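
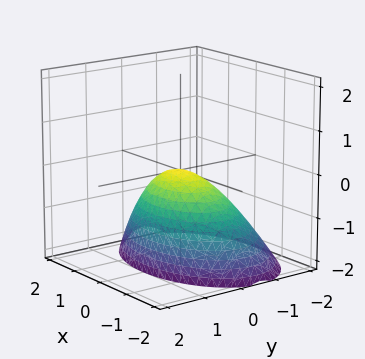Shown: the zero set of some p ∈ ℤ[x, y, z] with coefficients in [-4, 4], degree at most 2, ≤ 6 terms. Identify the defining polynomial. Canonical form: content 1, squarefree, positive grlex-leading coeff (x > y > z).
x^2 + 2*y^2 - y*z + 2*z

1. Degree: no degree-1 surface has this shape, so deg p = 2.
2. Reading off the gridlines: one y-axis crossing is at y = 0; one x-axis crossing is at x = 0.
3. The integer polynomial consistent with all of this is the stated p.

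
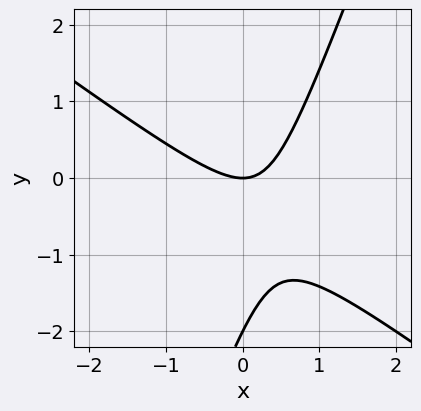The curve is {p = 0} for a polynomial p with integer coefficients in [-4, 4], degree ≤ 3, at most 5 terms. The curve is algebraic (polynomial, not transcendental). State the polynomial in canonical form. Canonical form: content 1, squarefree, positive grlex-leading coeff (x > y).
1. deg p = 2. A generic line meets the curve in up to 2 points.
2. Against the integer gridlines: among the integer gridlines, it crosses the y-axis at y ∈ {-2, 0}; one x-axis crossing is at x = 0.
3. The integer polynomial consistent with all of this is the stated p.

2*x^2 + 2*x*y - y^2 - 2*y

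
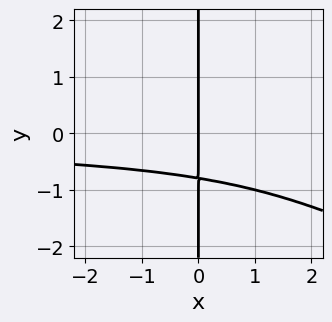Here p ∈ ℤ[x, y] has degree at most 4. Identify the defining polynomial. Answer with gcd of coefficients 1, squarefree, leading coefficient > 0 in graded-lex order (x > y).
First, the degree is 4 — no degree-3 curve has this shape.
Then, from the visible intercepts: it crosses the x-axis at the gridline x = 0; every point of the y-axis in the box is on the curve.
Finally, putting this together gives p.

x^2*y^2 + 2*x*y^3 + x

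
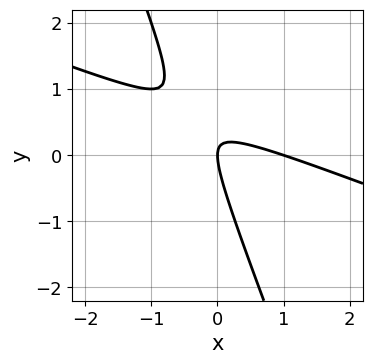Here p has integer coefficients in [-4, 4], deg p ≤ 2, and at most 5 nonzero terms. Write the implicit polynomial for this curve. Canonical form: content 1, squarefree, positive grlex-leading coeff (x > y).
(a) deg p = 2.
(b) Against the integer gridlines: among the integer gridlines, it crosses the x-axis at x ∈ {0, 1}; one y-axis crossing is at y = 0.
(c) The integer polynomial consistent with all of this is the stated p.

x^2 + 3*x*y + y^2 - x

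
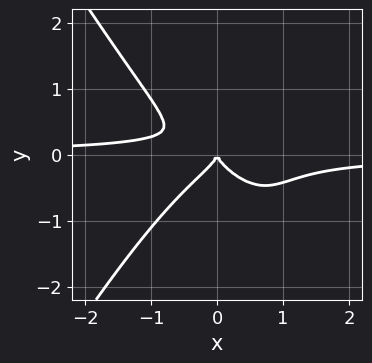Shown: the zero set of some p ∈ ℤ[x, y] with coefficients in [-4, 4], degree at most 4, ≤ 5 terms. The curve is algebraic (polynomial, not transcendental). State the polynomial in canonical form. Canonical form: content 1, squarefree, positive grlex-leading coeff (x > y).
3*x^3*y - x*y^3 - x^2*y + 3*y^3 + x^2

deg p = 4.
Against the integer gridlines: it crosses the y-axis at the gridline y = 0; it meets the x-axis at x = 0 (among the integer gridlines).
These observations pin down the coefficients.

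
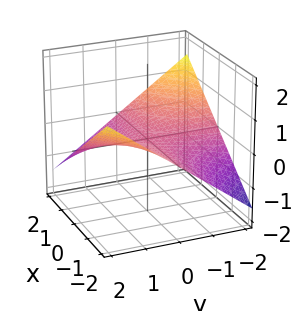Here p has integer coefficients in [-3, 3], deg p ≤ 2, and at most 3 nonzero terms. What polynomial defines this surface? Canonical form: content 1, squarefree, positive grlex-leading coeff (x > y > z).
x*y + 3*z

First, degree: a hyperbolic paraboloid; a quadric, so deg p = 2.
Then, reading off the gridlines: the visible y-axis segment lies entirely on the surface; every point of the x-axis in the box is on the surface; it crosses the z-axis at the gridline z = 0.
Finally, matching integer coefficients to the picture gives p.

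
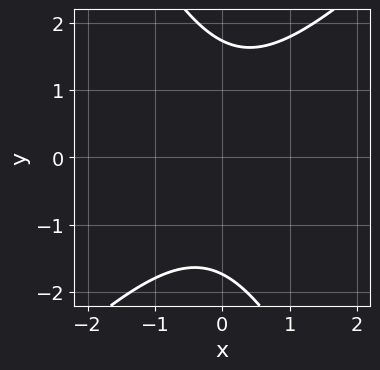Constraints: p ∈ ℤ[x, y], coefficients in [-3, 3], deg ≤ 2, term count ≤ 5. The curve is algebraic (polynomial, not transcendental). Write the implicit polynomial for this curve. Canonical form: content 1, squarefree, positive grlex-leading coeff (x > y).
First, the degree is 2 — a generic line meets the curve in up to 2 points.
Next, from the axis intercepts and sections: it misses every integer gridline on the x-axis.
Finally, the integer polynomial consistent with all of this is the stated p.

2*x^2 - x*y - y^2 + 3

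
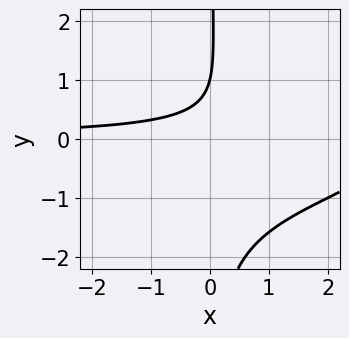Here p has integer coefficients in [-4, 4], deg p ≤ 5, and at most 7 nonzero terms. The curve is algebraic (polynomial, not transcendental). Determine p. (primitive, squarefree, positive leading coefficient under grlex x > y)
2*x*y^3 + 3*x*y^2 + 3*x*y - 2*y + 2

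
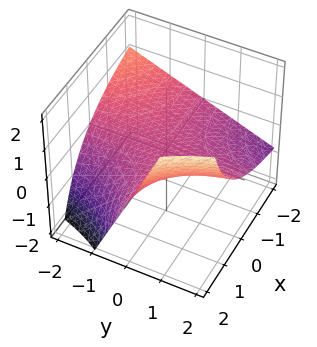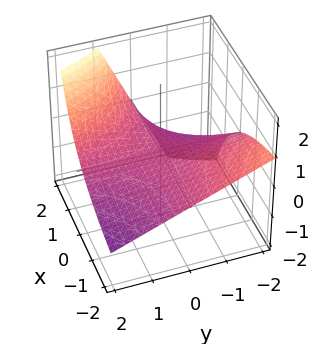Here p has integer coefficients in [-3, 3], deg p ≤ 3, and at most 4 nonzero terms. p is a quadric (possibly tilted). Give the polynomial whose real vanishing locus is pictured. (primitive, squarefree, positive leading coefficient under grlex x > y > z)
x*y + x*z - 3*z

(a) Degree: the shape is more complex than any degree-1 surface, so deg p = 2.
(b) Reading off the gridlines: the visible x-axis segment lies entirely on the surface; the visible y-axis segment lies entirely on the surface; it crosses the z-axis at the gridline z = 0.
(c) Putting this together gives p.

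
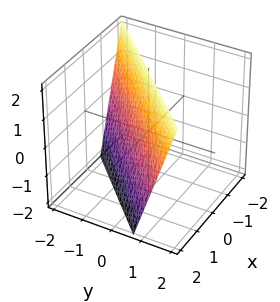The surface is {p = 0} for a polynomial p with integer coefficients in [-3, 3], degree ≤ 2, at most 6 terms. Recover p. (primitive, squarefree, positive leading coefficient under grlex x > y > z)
3*x - 3*y + z - 2

1. The degree is 1 — every cross-section is a straight line — this is a plane.
2. From the axis intercepts and sections: it meets the z-axis at z = 2 (among the integer gridlines).
3. Putting this together gives p.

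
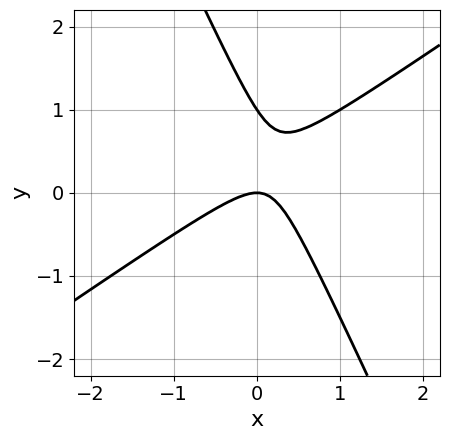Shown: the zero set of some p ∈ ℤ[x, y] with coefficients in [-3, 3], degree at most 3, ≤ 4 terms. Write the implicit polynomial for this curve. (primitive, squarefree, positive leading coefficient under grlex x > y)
3*x^2 - 3*x*y - 2*y^2 + 2*y

First, deg p = 2.
Next, observable constraints: the y-axis gridline crossings are at y ∈ {0, 1}; it meets the x-axis at x = 0 (among the integer gridlines).
Finally, the integer polynomial consistent with all of this is the stated p.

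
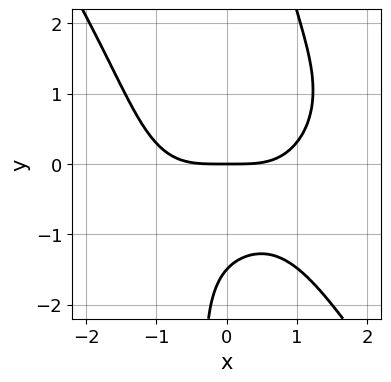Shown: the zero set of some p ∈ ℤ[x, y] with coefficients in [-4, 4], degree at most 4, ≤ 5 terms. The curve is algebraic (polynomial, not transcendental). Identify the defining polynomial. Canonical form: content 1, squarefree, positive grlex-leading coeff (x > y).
First, deg p = 4. No degree-3 curve has this shape.
Next, from the visible intercepts: one y-axis crossing is at y = 0; one x-axis crossing is at x = 0.
Finally, the integer polynomial consistent with all of this is the stated p.

x^4 + x^2*y^2 + x*y^3 - 2*y^2 - 3*y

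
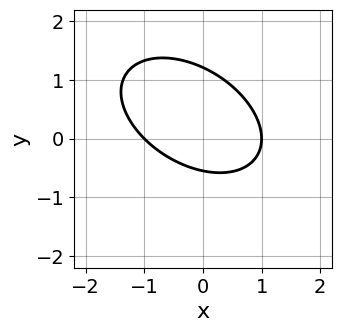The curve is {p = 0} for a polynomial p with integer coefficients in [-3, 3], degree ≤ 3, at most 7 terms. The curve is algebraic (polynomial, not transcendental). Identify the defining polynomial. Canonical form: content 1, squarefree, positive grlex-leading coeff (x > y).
1. deg p = 2. No degree-1 curve has this shape.
2. Observable constraints: the x-axis gridline crossings are at x ∈ {-1, 1}.
3. Solving for integer coefficients yields p as stated.

2*x^2 + 2*x*y + 3*y^2 - 2*y - 2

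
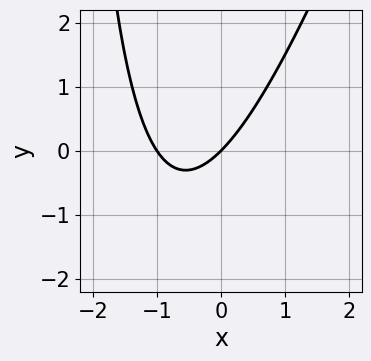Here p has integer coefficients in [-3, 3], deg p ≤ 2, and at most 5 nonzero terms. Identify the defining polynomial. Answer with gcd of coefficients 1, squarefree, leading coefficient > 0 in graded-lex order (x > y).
3*x^2 - x*y + 3*x - 3*y

Degree: the shape is more complex than any degree-1 curve, so deg p = 2.
From the axis intercepts and sections: the x-axis gridline crossings are at x ∈ {-1, 0}; one y-axis crossing is at y = 0.
The integer polynomial consistent with all of this is the stated p.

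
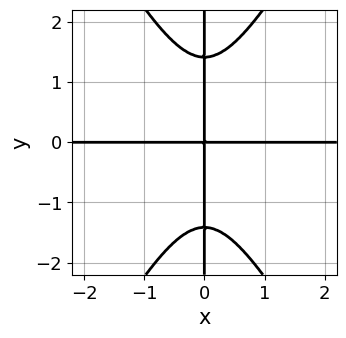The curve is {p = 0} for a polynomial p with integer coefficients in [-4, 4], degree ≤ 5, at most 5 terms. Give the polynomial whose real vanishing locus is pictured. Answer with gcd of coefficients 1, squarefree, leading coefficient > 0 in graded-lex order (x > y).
First, degree: the shape is more complex than any degree-3 curve, so deg p = 4.
Next, observable constraints: the visible y-axis segment lies entirely on the curve; the visible x-axis segment lies entirely on the curve.
Finally, matching integer coefficients to the picture gives p.

3*x^3*y - x*y^3 + 2*x*y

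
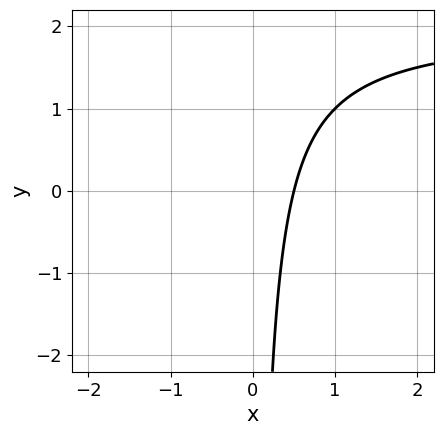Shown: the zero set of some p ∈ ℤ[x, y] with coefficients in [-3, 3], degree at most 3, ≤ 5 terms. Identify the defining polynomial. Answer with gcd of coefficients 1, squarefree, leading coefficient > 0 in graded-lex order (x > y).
1. deg p = 2. The shape is more complex than any degree-1 curve.
2. Checking where it meets the axes: no y-intercept at any integer in the box.
3. Assembling these constraints gives the stated polynomial.

x*y - 2*x + 1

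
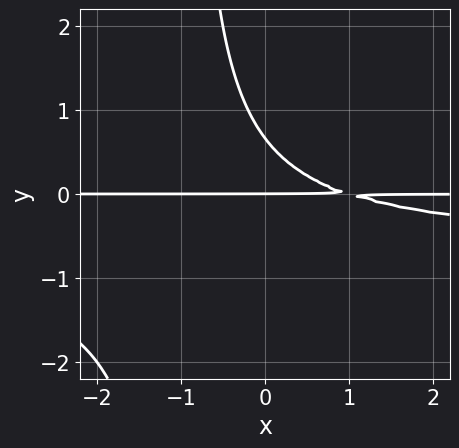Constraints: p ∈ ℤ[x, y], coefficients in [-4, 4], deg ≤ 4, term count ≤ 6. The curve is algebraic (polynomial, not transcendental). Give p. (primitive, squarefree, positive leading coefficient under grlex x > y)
First, deg p = 3. No degree-2 curve has this shape.
Then, checking where it meets the axes: every point of the x-axis in the box is on the curve; one y-axis crossing is at y = 0.
Finally, together with the visible shape, these determine p as stated.

3*x*y^2 + 2*x*y + 3*y^2 - 2*y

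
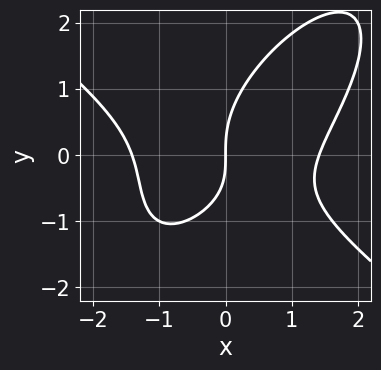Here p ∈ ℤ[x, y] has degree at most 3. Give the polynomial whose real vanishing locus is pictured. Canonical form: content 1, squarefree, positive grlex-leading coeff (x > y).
1. Degree: no degree-2 curve has this shape, so deg p = 3.
2. Observable constraints: it meets the y-axis at y = 0 (among the integer gridlines); one x-axis crossing is at x = 0.
3. Putting this together gives p.

x^3 - x*y^2 + y^3 - x*y - 2*x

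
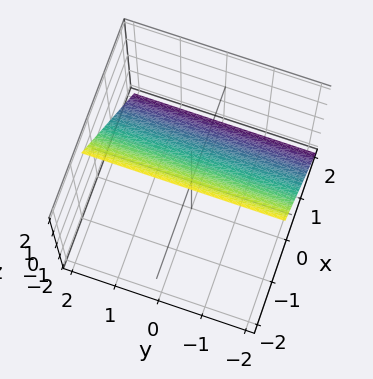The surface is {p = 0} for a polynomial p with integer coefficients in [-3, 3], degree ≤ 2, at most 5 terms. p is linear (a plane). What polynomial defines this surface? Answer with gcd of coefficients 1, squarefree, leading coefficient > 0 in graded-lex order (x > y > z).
First, degree: the surface is flat (a plane), so deg p = 1.
Next, from the visible intercepts: no y-intercept at any integer in the box; it meets the z-axis at z = 1 (among the integer gridlines).
Finally, assembling these constraints gives the stated polynomial.

3*x + 2*z - 2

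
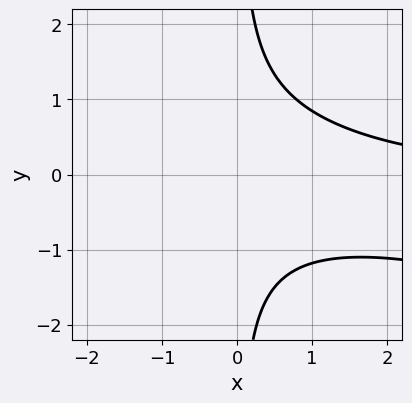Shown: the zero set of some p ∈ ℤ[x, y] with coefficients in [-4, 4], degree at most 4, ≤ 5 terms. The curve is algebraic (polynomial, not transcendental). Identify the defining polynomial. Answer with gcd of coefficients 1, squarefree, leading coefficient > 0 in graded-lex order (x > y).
x^2*y + 3*x*y^2 - 3

(a) Degree: no degree-2 curve has this shape, so deg p = 3.
(b) Observable constraints: it misses every integer gridline on the x-axis; no y-intercept at any integer in the box.
(c) Together with the visible shape, these determine p as stated.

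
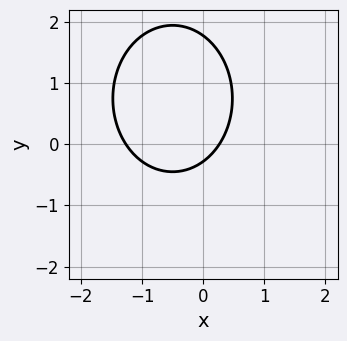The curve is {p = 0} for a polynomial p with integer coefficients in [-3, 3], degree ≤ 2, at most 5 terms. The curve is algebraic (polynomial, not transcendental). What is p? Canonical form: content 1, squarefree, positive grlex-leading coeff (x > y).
3*x^2 + 2*y^2 + 3*x - 3*y - 1

deg p = 2. A generic line meets the curve in up to 2 points.
Matching integer coefficients to the picture gives p.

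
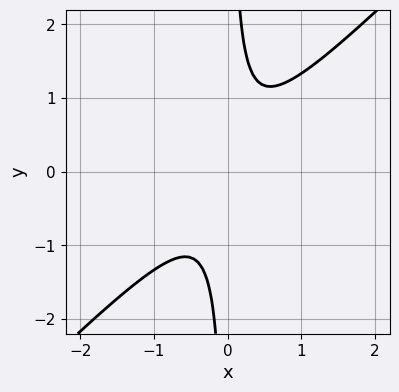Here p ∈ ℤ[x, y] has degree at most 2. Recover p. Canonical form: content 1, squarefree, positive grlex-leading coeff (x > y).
(a) Degree: no degree-1 curve has this shape, so deg p = 2.
(b) Reading off the gridlines: no y-intercept at any integer in the box; no x-intercept at any integer in the box.
(c) Fitting integer coefficients to these (and the overall shape) gives p.

3*x^2 - 3*x*y + 1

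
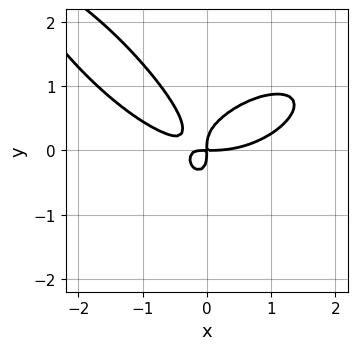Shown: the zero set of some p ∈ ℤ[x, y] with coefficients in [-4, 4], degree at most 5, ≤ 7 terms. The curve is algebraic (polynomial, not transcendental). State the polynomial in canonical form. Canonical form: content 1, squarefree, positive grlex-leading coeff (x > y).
x^4 + 2*x*y^3 + 2*y^4 - 3*x^2*y - x*y

1. Degree: the shape is more complex than any degree-3 curve, so deg p = 4.
2. Putting this together gives p.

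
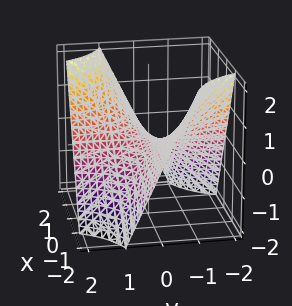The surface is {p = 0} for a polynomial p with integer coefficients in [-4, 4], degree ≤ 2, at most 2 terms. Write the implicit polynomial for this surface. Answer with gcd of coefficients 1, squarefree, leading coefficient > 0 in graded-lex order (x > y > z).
First, the degree is 2 — a saddle surface; a quadric.
Then, from the axis intercepts and sections: the visible x-axis segment lies entirely on the surface; every point of the y-axis in the box is on the surface.
Finally, assembling these constraints gives the stated polynomial.

x*y - z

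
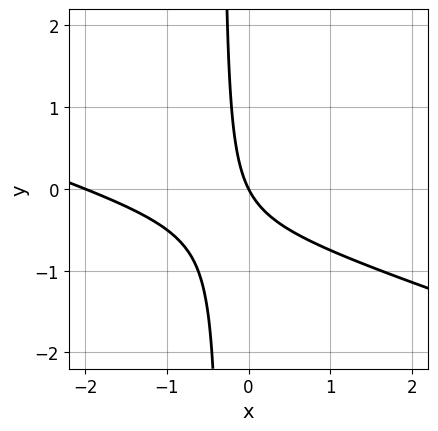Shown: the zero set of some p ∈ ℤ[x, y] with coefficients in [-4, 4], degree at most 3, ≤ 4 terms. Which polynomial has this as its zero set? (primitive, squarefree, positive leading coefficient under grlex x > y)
First, degree: a generic line meets the curve in up to 2 points, so deg p = 2.
Then, checking where it meets the axes: the x-axis gridline crossings are at x ∈ {-2, 0}; one y-axis crossing is at y = 0.
Finally, solving for integer coefficients yields p as stated.

x^2 + 3*x*y + 2*x + y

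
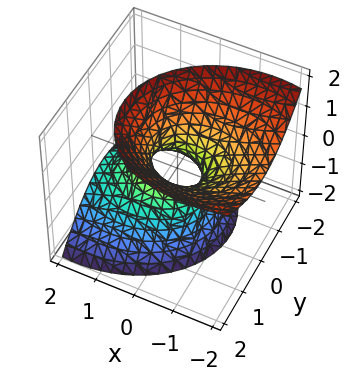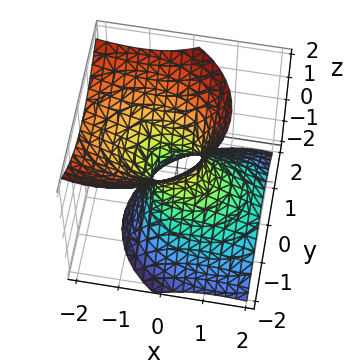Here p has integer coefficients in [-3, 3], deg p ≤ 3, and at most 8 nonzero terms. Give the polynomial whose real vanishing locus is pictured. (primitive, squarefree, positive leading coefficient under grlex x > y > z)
deg p = 2. A generic line meets the surface in up to 2 points.
Against the integer gridlines: it misses every integer gridline on the z-axis.
Solving for integer coefficients yields p as stated.

2*x^2 + 3*x*z + 3*y^2 - y*z - 2*z^2 - 1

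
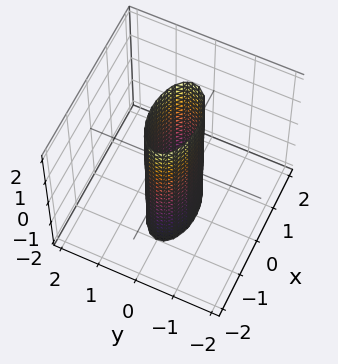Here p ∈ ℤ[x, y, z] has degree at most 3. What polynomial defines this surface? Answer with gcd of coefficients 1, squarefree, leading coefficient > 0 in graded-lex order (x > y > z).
x^2 + 3*y^2 - 1

(a) The degree is 2 — a cylinder; a quadric.
(b) Symmetries: it's symmetric under z → −z, forcing even powers of z; the y ↦ −y reflection is a symmetry, so y appears only in even powers; mirror symmetry x ↦ −x ⇒ only even powers of x.
(c) From the axis intercepts and sections: the x-axis gridline crossings are at x ∈ {-1, 1}; no z-intercept at any integer in the box.
(d) Together with the visible shape, these determine p as stated.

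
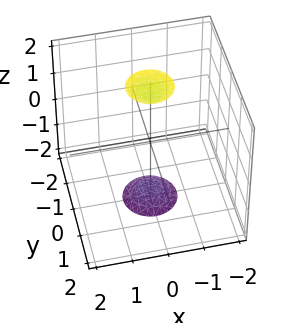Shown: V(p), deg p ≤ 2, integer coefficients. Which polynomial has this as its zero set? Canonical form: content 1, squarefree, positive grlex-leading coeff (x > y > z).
3*x^2 + 3*y^2 - z^2 + 3

There are 2 components. They look like related sheets of one shape, so recover p as a whole.
The degree is 2 — two sheets facing apart; a quadric.
Symmetries: rotational symmetry about the z-axis ⇒ p depends on x, y only through x² + y²; the z ↦ −z reflection is a symmetry, so z appears only in even powers.
Observable constraints: it misses every integer gridline on the x-axis; a circular section at z = 2 has radius between 0 and 1; no y-intercept at any integer in the box.
Matching integer coefficients to the picture gives p.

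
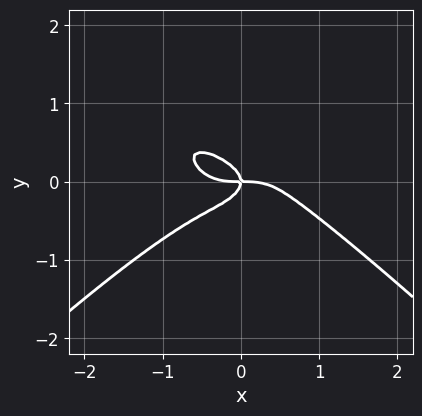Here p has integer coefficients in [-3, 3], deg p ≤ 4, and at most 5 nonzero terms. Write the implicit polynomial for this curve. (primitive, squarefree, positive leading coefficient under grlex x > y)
First, the degree is 4 — the shape is more complex than any degree-3 curve.
Next, from the axis intercepts and sections: it crosses the y-axis at the gridline y = 0; it meets the x-axis at x = 0 (among the integer gridlines).
Finally, putting this together gives p.

x^4 - x^2*y^2 + 3*y^3 + x*y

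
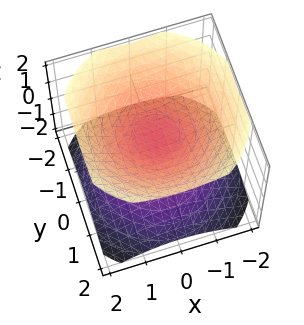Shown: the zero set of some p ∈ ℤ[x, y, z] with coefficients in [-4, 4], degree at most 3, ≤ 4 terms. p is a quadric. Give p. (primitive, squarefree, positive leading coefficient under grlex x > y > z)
(a) There are 2 components. Treating them together as one polynomial.
(b) deg p = 2. Two separate bowl-shaped sheets opening away from each other; a quadric.
(c) Symmetry: every cross-section ⟂ z is a circle, so x, y appear only via x² + y²; the z ↦ −z reflection is a symmetry, so z appears only in even powers.
(d) From the axis intercepts and sections: a circular section at z = -1 has radius exactly 1; it misses every integer gridline on the x-axis.
(e) These observations pin down the coefficients.

2*x^2 + 2*y^2 - 3*z^2 + 1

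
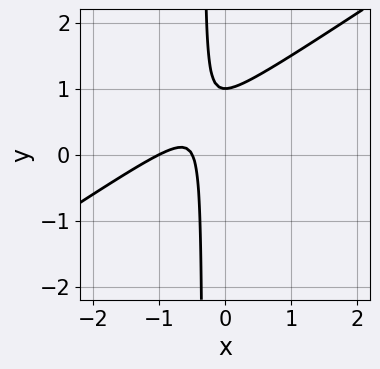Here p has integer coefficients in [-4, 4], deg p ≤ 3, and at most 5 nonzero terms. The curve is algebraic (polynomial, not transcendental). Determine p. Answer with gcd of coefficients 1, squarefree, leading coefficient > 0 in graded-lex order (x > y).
2*x^2 - 3*x*y + 3*x - y + 1

(a) deg p = 2. A generic line meets the curve in up to 2 points.
(b) Against the integer gridlines: it crosses the y-axis at the gridline y = 1; it crosses the x-axis at the gridline x = -1.
(c) These observations pin down the coefficients.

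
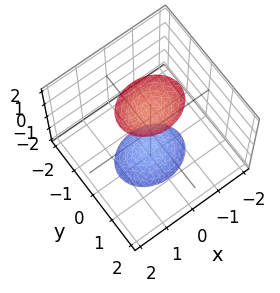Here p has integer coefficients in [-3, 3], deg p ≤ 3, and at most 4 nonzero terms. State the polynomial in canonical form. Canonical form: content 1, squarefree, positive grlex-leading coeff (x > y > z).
2*x^2 + 3*y^2 - z^2 + 2

First, there are 2 components. They look like related sheets of one shape, so recover p as a whole.
Then, deg p = 2. Two separate bowl-shaped sheets opening away from each other; a quadric.
Then, symmetries: mirror symmetry z ↦ −z ⇒ only even powers of z; it's symmetric under x → −x, forcing even powers of x; the y ↦ −y reflection is a symmetry, so y appears only in even powers.
Then, against the integer gridlines: it misses every integer gridline on the x-axis; it misses every integer gridline on the y-axis.
Finally, together with the visible shape, these determine p as stated.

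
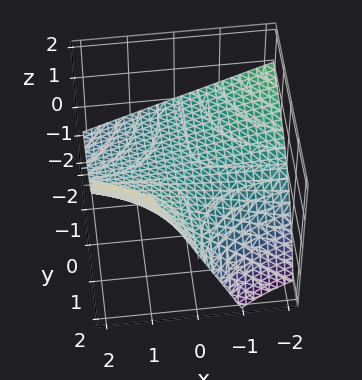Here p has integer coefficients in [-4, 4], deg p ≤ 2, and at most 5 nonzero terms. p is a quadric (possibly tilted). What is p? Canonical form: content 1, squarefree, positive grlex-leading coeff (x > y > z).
x*y + y*z - 3*z

(a) Degree: a generic line meets the surface in up to 2 points, so deg p = 2.
(b) Against the integer gridlines: the visible y-axis segment lies entirely on the surface; the visible x-axis segment lies entirely on the surface; it crosses the z-axis at the gridline z = 0.
(c) These observations pin down the coefficients.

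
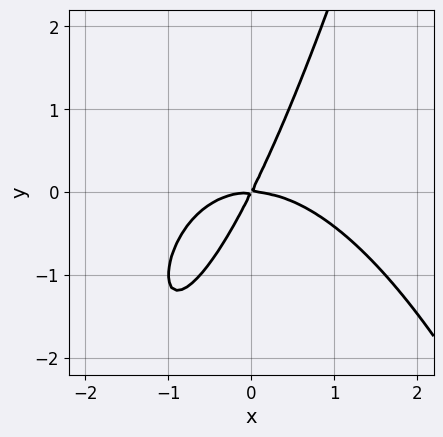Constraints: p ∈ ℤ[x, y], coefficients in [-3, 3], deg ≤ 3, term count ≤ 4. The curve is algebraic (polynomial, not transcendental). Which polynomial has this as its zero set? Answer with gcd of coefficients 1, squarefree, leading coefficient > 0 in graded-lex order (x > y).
x^3 + 2*x*y - y^2

Degree: a generic line meets the curve in up to 3 points, so deg p = 3.
From the visible intercepts: it crosses the y-axis at the gridline y = 0; one x-axis crossing is at x = 0.
The integer polynomial consistent with all of this is the stated p.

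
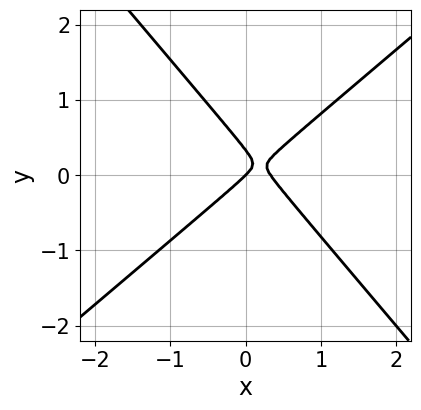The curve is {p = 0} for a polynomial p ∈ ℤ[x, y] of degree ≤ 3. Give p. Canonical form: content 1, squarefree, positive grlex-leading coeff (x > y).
3*x^2 - x*y - 3*y^2 - x + y

First, the degree is 2 — the shape is more complex than any degree-1 curve.
Next, from the axis intercepts and sections: it meets the x-axis at x = 0 (among the integer gridlines); it meets the y-axis at y = 0 (among the integer gridlines).
Finally, assembling these constraints gives the stated polynomial.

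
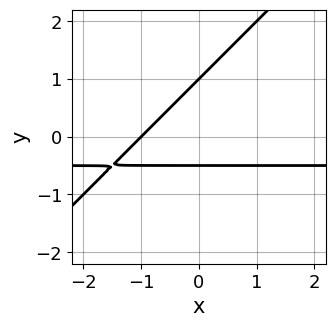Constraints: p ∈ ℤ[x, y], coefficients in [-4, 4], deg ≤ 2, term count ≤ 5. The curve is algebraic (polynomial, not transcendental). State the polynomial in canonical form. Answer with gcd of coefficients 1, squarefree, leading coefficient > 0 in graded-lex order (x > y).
2*x*y - 2*y^2 + x + y + 1

(a) deg p = 2. The shape is more complex than any degree-1 curve.
(b) Against the integer gridlines: it crosses the y-axis at the gridline y = 1; one x-axis crossing is at x = -1.
(c) Together with the visible shape, these determine p as stated.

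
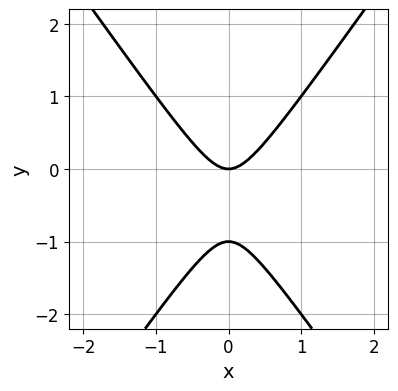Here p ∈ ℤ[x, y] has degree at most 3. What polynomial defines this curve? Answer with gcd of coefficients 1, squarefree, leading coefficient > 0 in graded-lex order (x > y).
First, deg p = 2.
Next, symmetries: it's symmetric under x → −x, forcing even powers of x.
Then, observable constraints: among the integer gridlines, it crosses the y-axis at y ∈ {-1, 0}; it crosses the x-axis at the gridline x = 0.
Finally, fitting integer coefficients to these (and the overall shape) gives p.

2*x^2 - y^2 - y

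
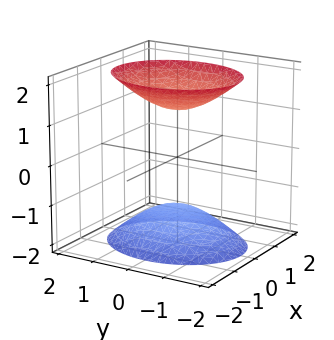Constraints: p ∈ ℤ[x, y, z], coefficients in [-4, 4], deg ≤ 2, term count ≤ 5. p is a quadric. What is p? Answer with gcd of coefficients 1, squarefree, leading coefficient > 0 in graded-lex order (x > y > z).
(a) The picture has 2 separate pieces. They look like related sheets of one shape, so recover p as a whole.
(b) Degree: two sheets facing apart; a quadric, so deg p = 2.
(c) Symmetries: mirror symmetry z ↦ −z ⇒ only even powers of z; it's symmetric under x → −x, forcing even powers of x; mirror symmetry y ↦ −y ⇒ only even powers of y.
(d) From the visible intercepts: it misses every integer gridline on the y-axis; it misses every integer gridline on the x-axis.
(e) Putting this together gives p.

3*x^2 + 2*y^2 - 2*z^2 + 3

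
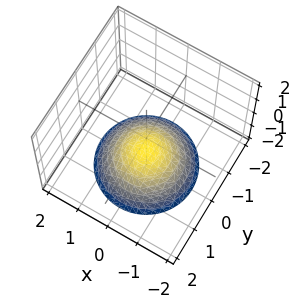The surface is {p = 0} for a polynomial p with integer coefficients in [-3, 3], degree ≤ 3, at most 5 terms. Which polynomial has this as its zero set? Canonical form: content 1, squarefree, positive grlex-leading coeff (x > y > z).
x^2 + y^2 + 2*z + 2

(a) deg p = 2.
(b) Symmetries: the surface is invariant under rotation about z: p = q(x² + y², z).
(c) Checking where it meets the axes: one z-axis crossing is at z = -1; the surface avoids every integer y-axis point in the box.
(d) Putting this together gives p.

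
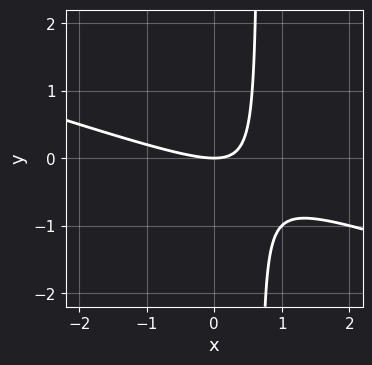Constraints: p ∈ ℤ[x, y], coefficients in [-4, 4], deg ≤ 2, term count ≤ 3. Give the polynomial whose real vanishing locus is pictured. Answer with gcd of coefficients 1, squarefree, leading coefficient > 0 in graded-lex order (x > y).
x^2 + 3*x*y - 2*y

(a) Degree: the shape is more complex than any degree-1 curve, so deg p = 2.
(b) Reading off the gridlines: it meets the y-axis at y = 0 (among the integer gridlines); it meets the x-axis at x = 0 (among the integer gridlines).
(c) Assembling these constraints gives the stated polynomial.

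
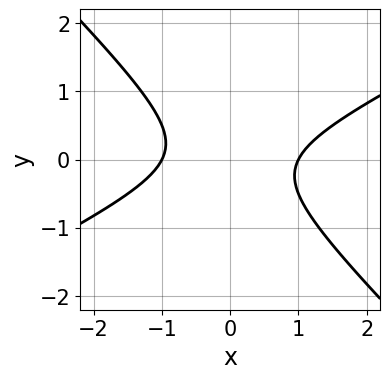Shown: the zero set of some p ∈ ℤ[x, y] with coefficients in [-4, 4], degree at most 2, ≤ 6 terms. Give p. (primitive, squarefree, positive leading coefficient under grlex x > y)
deg p = 2. The shape is more complex than any degree-1 curve.
Against the integer gridlines: the x-axis gridline crossings are at x ∈ {-1, 1}; it misses every integer gridline on the y-axis.
Fitting integer coefficients to these (and the overall shape) gives p.

x^2 - x*y - 2*y^2 - 1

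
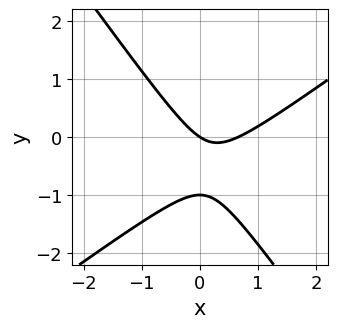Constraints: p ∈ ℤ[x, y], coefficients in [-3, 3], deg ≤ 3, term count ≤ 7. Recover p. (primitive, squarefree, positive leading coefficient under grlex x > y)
3*x^2 - 2*x*y - 3*y^2 - 2*x - 3*y

1. The degree is 2 — the shape is more complex than any degree-1 curve.
2. Observable constraints: the y-axis gridline crossings are at y ∈ {-1, 0}; it crosses the x-axis at the gridline x = 0.
3. Together with the visible shape, these determine p as stated.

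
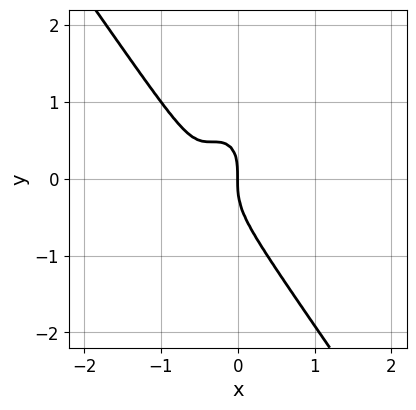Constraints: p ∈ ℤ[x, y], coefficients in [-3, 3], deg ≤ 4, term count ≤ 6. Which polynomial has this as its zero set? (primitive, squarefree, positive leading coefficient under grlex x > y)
(a) Degree: the shape is more complex than any degree-2 curve, so deg p = 3.
(b) From the axis intercepts and sections: it crosses the x-axis at the gridline x = 0; one y-axis crossing is at y = 0.
(c) Fitting integer coefficients to these (and the overall shape) gives p.

3*x^3 + y^3 + 3*x^2 + x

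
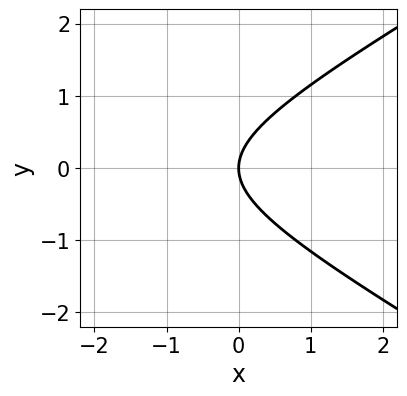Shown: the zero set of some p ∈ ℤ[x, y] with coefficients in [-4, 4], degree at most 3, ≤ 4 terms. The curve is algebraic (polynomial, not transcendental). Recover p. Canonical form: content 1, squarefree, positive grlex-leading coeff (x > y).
The degree is 2 — the shape is more complex than any degree-1 curve.
Symmetries: it's symmetric under y → −y, forcing even powers of y.
Observable constraints: it meets the y-axis at y = 0 (among the integer gridlines); it crosses the x-axis at the gridline x = 0.
Putting this together gives p.

x^2 - 3*y^2 + 3*x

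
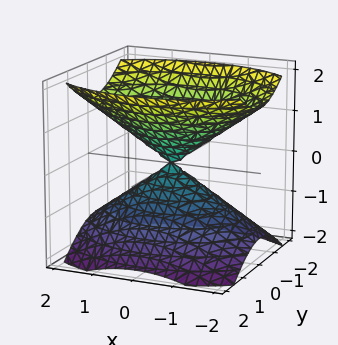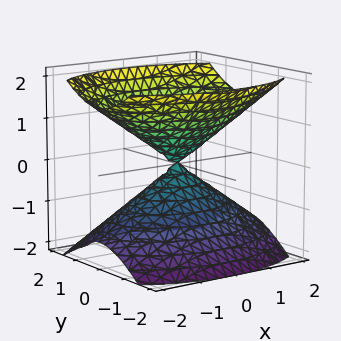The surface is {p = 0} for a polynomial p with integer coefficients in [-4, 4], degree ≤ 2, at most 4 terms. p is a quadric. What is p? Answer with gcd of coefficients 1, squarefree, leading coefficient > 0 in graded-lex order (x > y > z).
x^2 + 2*y^2 - 2*z^2

The picture has 2 separate pieces. They look like related sheets of one shape, so recover p as a whole.
The degree is 2 — a double cone through the origin; a quadric.
Symmetries: it's symmetric under z → −z, forcing even powers of z; the x ↦ −x reflection is a symmetry, so x appears only in even powers; it's symmetric under y → −y, forcing even powers of y.
From the axis intercepts and sections: one z-axis crossing is at z = 0; one x-axis crossing is at x = 0; it crosses the y-axis at the gridline y = 0.
Matching integer coefficients to the picture gives p.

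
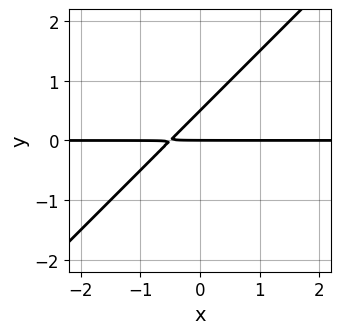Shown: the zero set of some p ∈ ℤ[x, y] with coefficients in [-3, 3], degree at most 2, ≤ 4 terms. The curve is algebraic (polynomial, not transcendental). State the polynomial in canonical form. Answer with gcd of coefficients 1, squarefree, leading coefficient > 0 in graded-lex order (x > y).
2*x*y - 2*y^2 + y

deg p = 2. A generic line meets the curve in up to 2 points.
From the axis intercepts and sections: it meets the y-axis at y = 0 (among the integer gridlines); every point of the x-axis in the box is on the curve.
Assembling these constraints gives the stated polynomial.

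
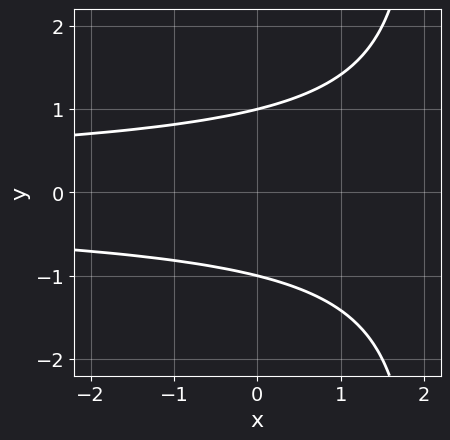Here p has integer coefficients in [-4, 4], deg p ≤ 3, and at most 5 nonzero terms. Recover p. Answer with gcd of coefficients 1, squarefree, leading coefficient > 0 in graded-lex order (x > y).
x*y^2 - 2*y^2 + 2

First, the degree is 3 — a generic line meets the curve in up to 3 points.
Then, symmetries: mirror symmetry y ↦ −y ⇒ only even powers of y.
Next, checking where it meets the axes: the curve avoids every integer x-axis point in the box; the y-axis gridline crossings are at y ∈ {-1, 1}.
Finally, putting this together gives p.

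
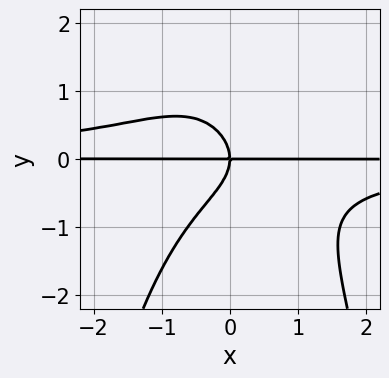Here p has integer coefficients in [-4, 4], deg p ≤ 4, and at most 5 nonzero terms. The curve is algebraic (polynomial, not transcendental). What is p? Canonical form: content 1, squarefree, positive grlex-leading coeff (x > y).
1. Degree: the shape is more complex than any degree-3 curve, so deg p = 4.
2. From the visible intercepts: it crosses the y-axis at the gridline y = 0; the visible x-axis segment lies entirely on the curve.
3. The integer polynomial consistent with all of this is the stated p.

x^2*y^2 + y^3 + x*y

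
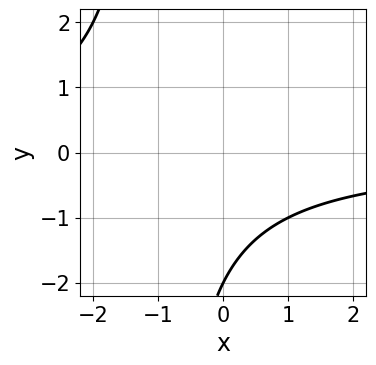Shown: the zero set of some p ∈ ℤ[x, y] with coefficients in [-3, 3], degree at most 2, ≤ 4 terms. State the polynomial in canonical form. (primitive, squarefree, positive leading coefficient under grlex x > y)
The degree is 2 — no degree-1 curve has this shape.
Reading off the gridlines: one y-axis crossing is at y = -2; it misses every integer gridline on the x-axis.
Putting this together gives p.

x*y + y + 2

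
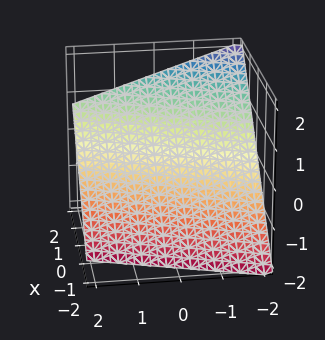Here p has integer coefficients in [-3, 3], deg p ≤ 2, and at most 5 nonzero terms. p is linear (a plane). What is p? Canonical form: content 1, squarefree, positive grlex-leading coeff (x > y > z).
3*x - y - 3*z - 2

deg p = 1. The surface is flat (a plane).
Reading off the gridlines: one y-axis crossing is at y = -2.
Fitting integer coefficients to these (and the overall shape) gives p.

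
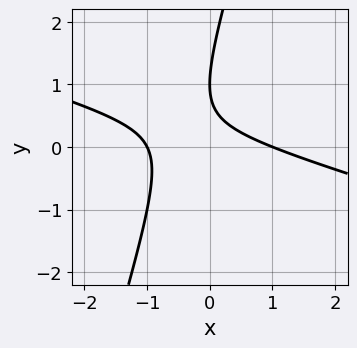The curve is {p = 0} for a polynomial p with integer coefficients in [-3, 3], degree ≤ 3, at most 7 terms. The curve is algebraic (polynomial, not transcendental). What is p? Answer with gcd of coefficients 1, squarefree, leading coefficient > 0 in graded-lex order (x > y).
x^2 + 3*x*y - y^2 + 2*y - 1

1. The degree is 2 — a generic line meets the curve in up to 2 points.
2. From the visible intercepts: among the integer gridlines, it crosses the x-axis at x ∈ {-1, 1}; it crosses the y-axis at the gridline y = 1.
3. Matching integer coefficients to the picture gives p.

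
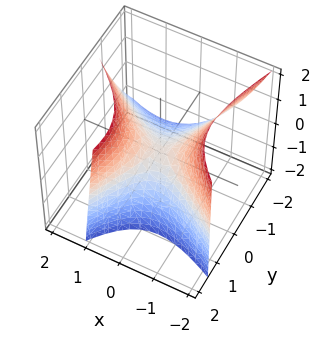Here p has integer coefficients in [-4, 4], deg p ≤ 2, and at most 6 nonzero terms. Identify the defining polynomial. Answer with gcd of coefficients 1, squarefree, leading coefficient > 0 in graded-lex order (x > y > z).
3*x^2 + 3*x*y - 2*y^2 + 2*y*z - 3*z

First, deg p = 2.
Then, against the integer gridlines: it crosses the y-axis at the gridline y = 0; it crosses the x-axis at the gridline x = 0; one z-axis crossing is at z = 0.
Finally, assembling these constraints gives the stated polynomial.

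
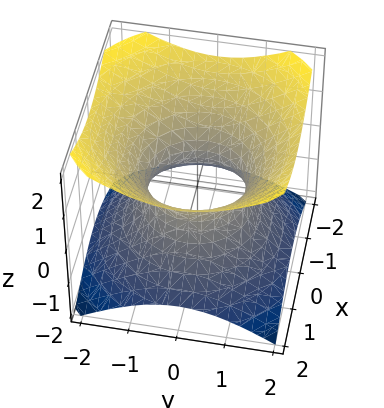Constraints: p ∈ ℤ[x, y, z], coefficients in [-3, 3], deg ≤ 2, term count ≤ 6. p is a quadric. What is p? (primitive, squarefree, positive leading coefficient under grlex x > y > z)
1. The degree is 2 — an hourglass — one-sheet hyperboloid; a quadric.
2. Symmetries: every cross-section ⟂ z is a circle, so x, y appear only via x² + y²; it's symmetric under z → −z, forcing even powers of z.
3. Against the integer gridlines: the x-axis gridline crossings are at x ∈ {-1, 1}; among the integer gridlines, it crosses the y-axis at y ∈ {-1, 1}.
4. The integer polynomial consistent with all of this is the stated p.

2*x^2 + 2*y^2 - 3*z^2 - 2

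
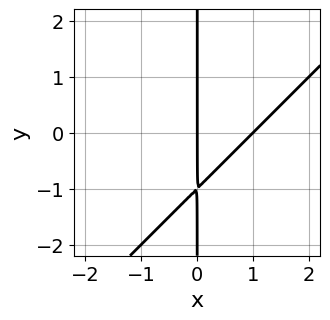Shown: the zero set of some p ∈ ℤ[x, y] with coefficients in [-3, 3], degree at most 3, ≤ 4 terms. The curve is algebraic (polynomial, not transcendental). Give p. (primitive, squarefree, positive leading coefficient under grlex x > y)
x^2 - x*y - x

(a) The degree is 2 — the shape is more complex than any degree-1 curve.
(b) Checking where it meets the axes: the visible y-axis segment lies entirely on the curve; among the integer gridlines, it crosses the x-axis at x ∈ {0, 1}.
(c) Putting this together gives p.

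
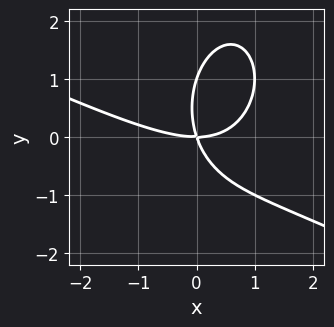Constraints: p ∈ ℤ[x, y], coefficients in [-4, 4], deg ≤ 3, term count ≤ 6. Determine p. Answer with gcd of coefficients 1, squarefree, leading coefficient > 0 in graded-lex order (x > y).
x^3 + 2*x^2*y + y^3 - 3*x*y - y^2

1. Degree: no degree-2 curve has this shape, so deg p = 3.
2. Observable constraints: among the integer gridlines, it crosses the y-axis at y ∈ {0, 1}; one x-axis crossing is at x = 0.
3. Putting this together gives p.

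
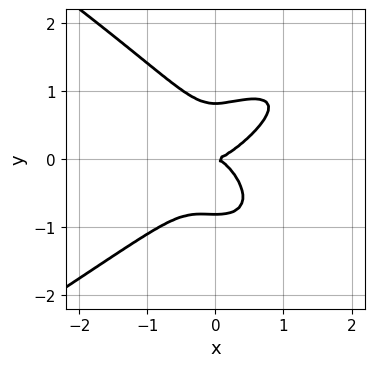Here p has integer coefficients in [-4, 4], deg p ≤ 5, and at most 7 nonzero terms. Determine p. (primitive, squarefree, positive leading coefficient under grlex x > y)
The degree is 4 — the shape is more complex than any degree-3 curve.
From the visible intercepts: it crosses the y-axis at the gridline y = 0; it meets the x-axis at x = 0 (among the integer gridlines).
Fitting integer coefficients to these (and the overall shape) gives p.

x^2*y^2 - 3*y^4 - 3*x^3 + 2*x^2*y + 2*y^2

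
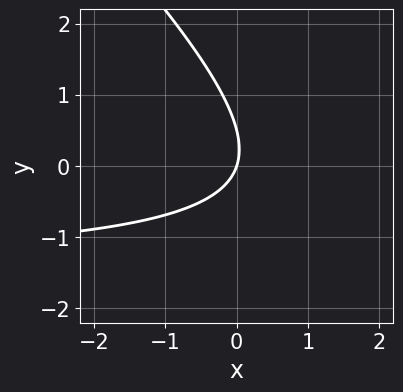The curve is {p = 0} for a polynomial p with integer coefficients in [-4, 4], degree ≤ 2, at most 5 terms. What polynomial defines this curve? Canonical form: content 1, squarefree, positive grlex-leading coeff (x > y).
(a) Degree: a generic line meets the curve in up to 2 points, so deg p = 2.
(b) From the axis intercepts and sections: one y-axis crossing is at y = 0; one x-axis crossing is at x = 0.
(c) Matching integer coefficients to the picture gives p.

2*x*y + 2*y^2 + 3*x - y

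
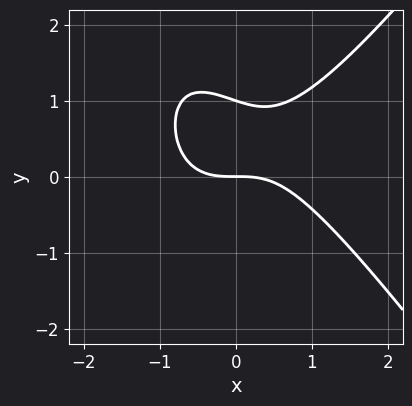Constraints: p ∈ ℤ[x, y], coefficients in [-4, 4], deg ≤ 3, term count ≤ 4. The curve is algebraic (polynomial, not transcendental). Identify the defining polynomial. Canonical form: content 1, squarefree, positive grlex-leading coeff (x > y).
2*x^3 - x*y^2 - 3*y^2 + 3*y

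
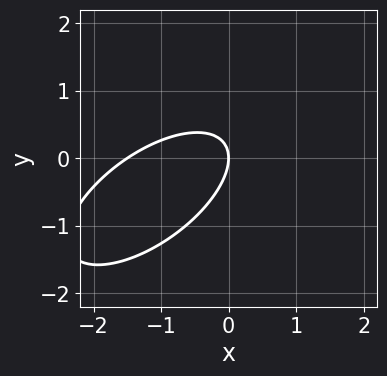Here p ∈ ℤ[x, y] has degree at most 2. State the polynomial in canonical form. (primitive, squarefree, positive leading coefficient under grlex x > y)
2*x^2 - 3*x*y + 3*y^2 + 3*x

1. The degree is 2 — no degree-1 curve has this shape.
2. Reading off the gridlines: it meets the x-axis at x = 0 (among the integer gridlines); it meets the y-axis at y = 0 (among the integer gridlines).
3. Solving for integer coefficients yields p as stated.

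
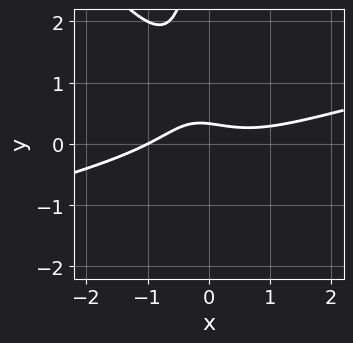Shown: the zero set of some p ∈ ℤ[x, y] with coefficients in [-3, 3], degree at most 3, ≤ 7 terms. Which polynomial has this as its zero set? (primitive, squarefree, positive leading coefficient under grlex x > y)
x^3 - 3*x^2*y - 3*x*y^2 - 3*y + 1

1. Degree: a generic line meets the curve in up to 3 points, so deg p = 3.
2. Reading off the gridlines: it meets the x-axis at x = -1 (among the integer gridlines).
3. These observations pin down the coefficients.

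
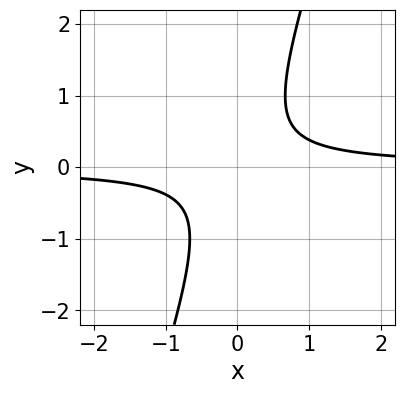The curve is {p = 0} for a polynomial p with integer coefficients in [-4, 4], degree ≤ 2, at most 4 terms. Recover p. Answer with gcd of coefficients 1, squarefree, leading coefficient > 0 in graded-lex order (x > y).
3*x*y - y^2 - 1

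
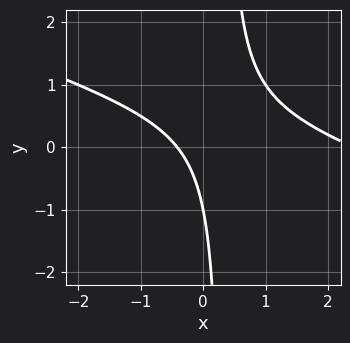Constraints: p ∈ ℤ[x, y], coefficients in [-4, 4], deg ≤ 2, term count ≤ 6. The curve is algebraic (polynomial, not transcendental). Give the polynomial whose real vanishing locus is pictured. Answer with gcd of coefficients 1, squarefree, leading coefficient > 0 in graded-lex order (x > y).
First, degree: a generic line meets the curve in up to 2 points, so deg p = 2.
Next, checking where it meets the axes: it meets the y-axis at y = -1 (among the integer gridlines).
Finally, solving for integer coefficients yields p as stated.

x^2 + 3*x*y - 2*x - y - 1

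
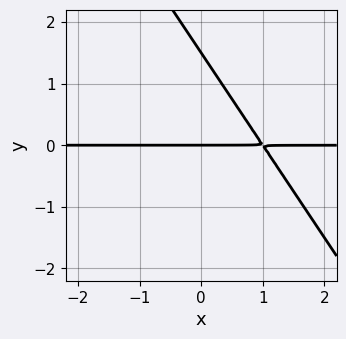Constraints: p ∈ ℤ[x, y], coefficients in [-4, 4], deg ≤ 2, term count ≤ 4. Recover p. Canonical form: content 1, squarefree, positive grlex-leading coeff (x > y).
deg p = 2.
Reading off the gridlines: one y-axis crossing is at y = 0; every point of the x-axis in the box is on the curve.
The integer polynomial consistent with all of this is the stated p.

3*x*y + 2*y^2 - 3*y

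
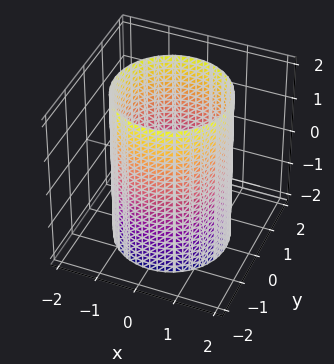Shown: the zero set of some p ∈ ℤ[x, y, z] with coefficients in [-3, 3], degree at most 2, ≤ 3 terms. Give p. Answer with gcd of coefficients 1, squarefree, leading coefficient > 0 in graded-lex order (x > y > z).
x^2 + y^2 - 2

(a) deg p = 2. Constant cross-section along one axis; a quadric.
(b) Symmetries: the z-axis is an axis of rotation, so x and y enter only as x² + y²; it's symmetric under z → −z, forcing even powers of z.
(c) Reading off the gridlines: a circular section at z = 0 has radius between 1 and 2; the surface avoids every integer z-axis point in the box.
(d) Assembling these constraints gives the stated polynomial.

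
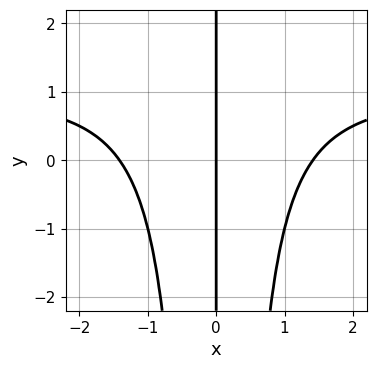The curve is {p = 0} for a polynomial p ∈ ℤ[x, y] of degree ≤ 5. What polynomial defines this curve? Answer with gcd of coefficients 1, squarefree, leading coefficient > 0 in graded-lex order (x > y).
x^3*y - x^3 + 2*x

First, deg p = 4.
Then, from the visible intercepts: the visible y-axis segment lies entirely on the curve; one x-axis crossing is at x = 0.
Finally, matching integer coefficients to the picture gives p.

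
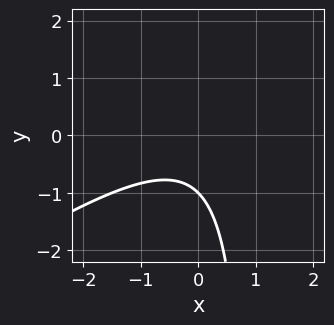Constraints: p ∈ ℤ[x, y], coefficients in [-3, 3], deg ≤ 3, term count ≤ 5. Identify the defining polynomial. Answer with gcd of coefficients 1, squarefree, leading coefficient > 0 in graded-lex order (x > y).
2*x^2 - 3*x*y + 3*y + 3

1. deg p = 2.
2. Against the integer gridlines: one y-axis crossing is at y = -1; the curve avoids every integer x-axis point in the box.
3. Fitting integer coefficients to these (and the overall shape) gives p.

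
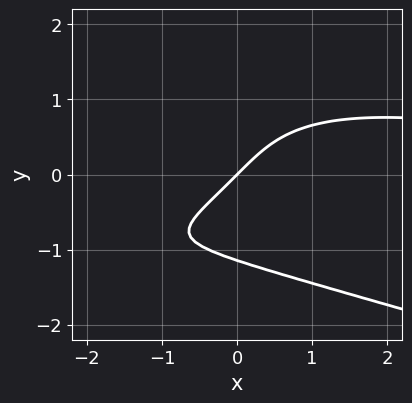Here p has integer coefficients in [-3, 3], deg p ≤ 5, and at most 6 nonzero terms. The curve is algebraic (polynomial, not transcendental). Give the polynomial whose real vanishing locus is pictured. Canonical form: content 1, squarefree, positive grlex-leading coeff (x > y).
2*y^4 + x^2*y - 3*x + 3*y

The degree is 4 — no degree-3 curve has this shape.
From the visible intercepts: it crosses the y-axis at the gridline y = 0; it meets the x-axis at x = 0 (among the integer gridlines).
These observations pin down the coefficients.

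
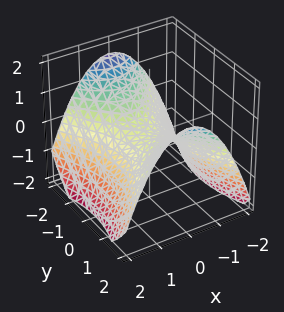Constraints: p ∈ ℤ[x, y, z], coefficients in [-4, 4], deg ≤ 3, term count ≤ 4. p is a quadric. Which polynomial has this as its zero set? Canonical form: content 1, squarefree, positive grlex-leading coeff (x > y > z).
Degree: a hyperbolic paraboloid; a quadric, so deg p = 2.
Symmetries: mirror symmetry x ↦ −x ⇒ only even powers of x; the y ↦ −y reflection is a symmetry, so y appears only in even powers.
Checking where it meets the axes: it crosses the y-axis at the gridline y = 0; it meets the z-axis at z = 0 (among the integer gridlines); it meets the x-axis at x = 0 (among the integer gridlines).
Together with the visible shape, these determine p as stated.

2*x^2 - y^2 + 3*z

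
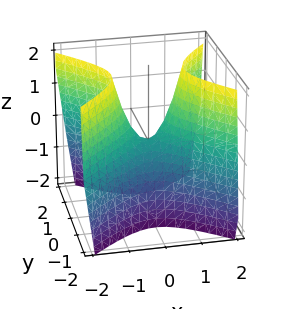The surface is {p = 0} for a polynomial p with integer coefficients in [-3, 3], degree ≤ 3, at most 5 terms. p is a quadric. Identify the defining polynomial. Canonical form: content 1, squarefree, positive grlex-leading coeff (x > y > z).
2*x^2 - 2*y^2 - z

First, the degree is 2 — a hyperbolic paraboloid; a quadric.
Next, symmetries: the x ↦ −x reflection is a symmetry, so x appears only in even powers; it's symmetric under y → −y, forcing even powers of y.
Then, from the axis intercepts and sections: one z-axis crossing is at z = 0; it meets the x-axis at x = 0 (among the integer gridlines).
Finally, solving for integer coefficients yields p as stated.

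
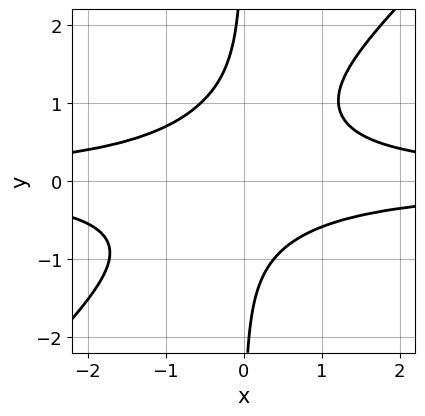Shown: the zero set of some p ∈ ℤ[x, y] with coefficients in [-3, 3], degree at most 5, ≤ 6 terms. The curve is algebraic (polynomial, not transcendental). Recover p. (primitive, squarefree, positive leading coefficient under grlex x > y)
3*x^2*y^2 - 3*x*y^3 + x*y^2 - 2

(a) Degree: a generic line meets the curve in up to 4 points, so deg p = 4.
(b) From the axis intercepts and sections: no x-intercept at any integer in the box; the curve avoids every integer y-axis point in the box.
(c) Matching integer coefficients to the picture gives p.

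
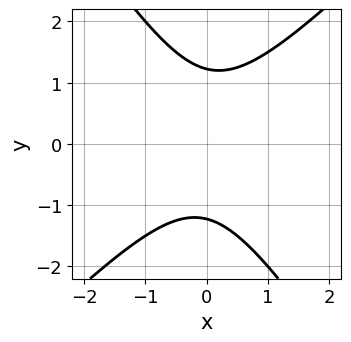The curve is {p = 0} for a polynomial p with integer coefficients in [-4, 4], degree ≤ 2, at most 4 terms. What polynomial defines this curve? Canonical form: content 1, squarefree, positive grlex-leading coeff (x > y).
The degree is 2 — no degree-1 curve has this shape.
Observable constraints: it misses every integer gridline on the x-axis.
Together with the visible shape, these determine p as stated.

3*x^2 - x*y - 2*y^2 + 3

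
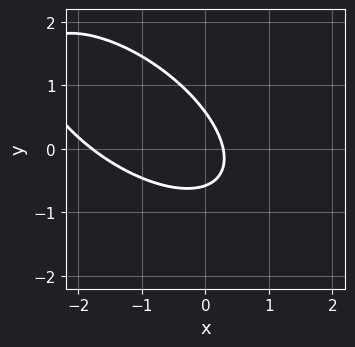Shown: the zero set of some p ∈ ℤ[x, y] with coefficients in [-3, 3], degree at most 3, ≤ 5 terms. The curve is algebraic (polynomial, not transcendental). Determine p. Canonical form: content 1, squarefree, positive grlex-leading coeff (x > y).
2*x^2 + 3*x*y + 3*y^2 + 3*x - 1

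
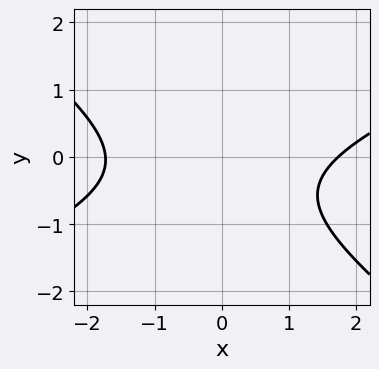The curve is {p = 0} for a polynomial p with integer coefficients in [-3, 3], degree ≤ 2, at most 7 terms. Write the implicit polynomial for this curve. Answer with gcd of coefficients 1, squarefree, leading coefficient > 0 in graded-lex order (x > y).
x^2 - x*y - 3*y^2 - 2*y - 3

First, the degree is 2 — no degree-1 curve has this shape.
Next, reading off the gridlines: it misses every integer gridline on the y-axis.
Finally, putting this together gives p.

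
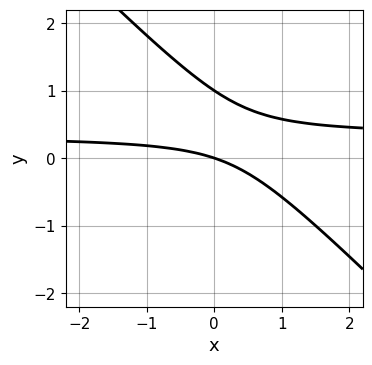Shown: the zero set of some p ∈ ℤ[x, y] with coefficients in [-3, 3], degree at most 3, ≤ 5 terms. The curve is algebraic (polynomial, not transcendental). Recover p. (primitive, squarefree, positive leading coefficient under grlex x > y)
3*x*y + 3*y^2 - x - 3*y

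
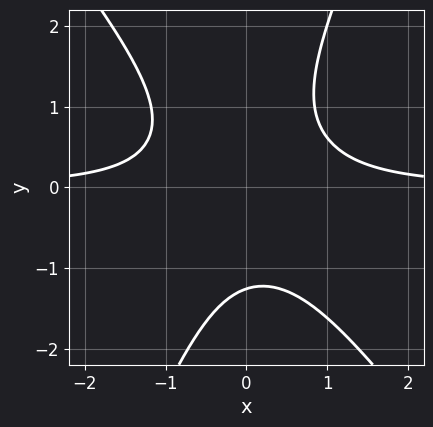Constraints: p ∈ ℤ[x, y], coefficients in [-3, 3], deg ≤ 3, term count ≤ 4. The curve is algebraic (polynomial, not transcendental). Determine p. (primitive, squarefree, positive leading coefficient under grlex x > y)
First, degree: no degree-2 curve has this shape, so deg p = 3.
Next, reading off the gridlines: it misses every integer gridline on the x-axis.
Finally, fitting integer coefficients to these (and the overall shape) gives p.

3*x^2*y + x*y^2 - y^3 - 2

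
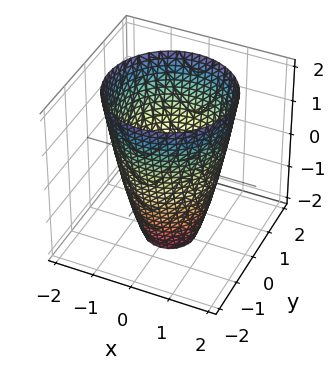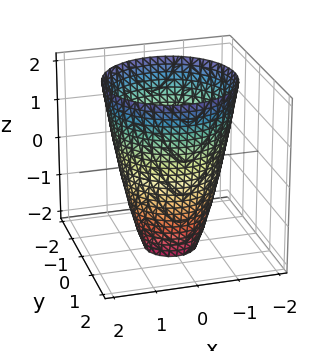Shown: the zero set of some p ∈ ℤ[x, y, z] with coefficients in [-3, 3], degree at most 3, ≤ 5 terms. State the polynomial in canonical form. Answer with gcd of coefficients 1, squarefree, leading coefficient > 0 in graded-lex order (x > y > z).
Degree: no degree-1 surface has this shape, so deg p = 2.
Symmetries: rotational symmetry about the z-axis ⇒ p depends on x, y only through x² + y².
Checking where it meets the axes: no z-intercept at any integer in the box; a circular section at z = 1 has radius between 1 and 2.
Together with the visible shape, these determine p as stated.

2*x^2 + 2*y^2 - z - 3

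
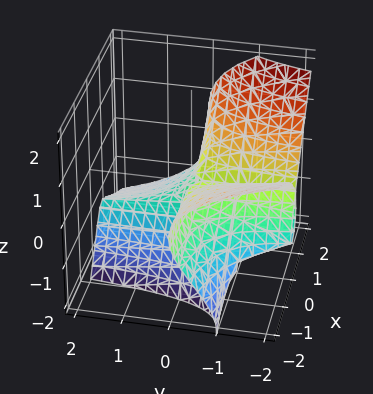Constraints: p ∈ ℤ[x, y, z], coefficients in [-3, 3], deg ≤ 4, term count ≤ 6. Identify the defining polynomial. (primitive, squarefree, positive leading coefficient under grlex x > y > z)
(a) The degree is 3 — no degree-2 surface has this shape.
(b) From the axis intercepts and sections: it crosses the z-axis at the gridline z = -1; every point of the x-axis in the box is on the surface; every point of the y-axis in the box is on the surface.
(c) Fitting integer coefficients to these (and the overall shape) gives p.

x^2*y - x*z^2 + z^3 + z^2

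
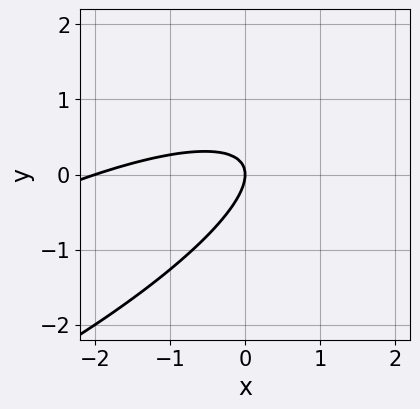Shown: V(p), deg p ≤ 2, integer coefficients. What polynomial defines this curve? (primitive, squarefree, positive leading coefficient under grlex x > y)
Degree: the shape is more complex than any degree-1 curve, so deg p = 2.
From the axis intercepts and sections: one y-axis crossing is at y = 0; among the integer gridlines, it crosses the x-axis at x ∈ {-2, 0}.
Solving for integer coefficients yields p as stated.

x^2 - 3*x*y + 3*y^2 + 2*x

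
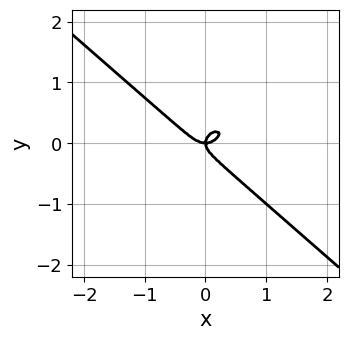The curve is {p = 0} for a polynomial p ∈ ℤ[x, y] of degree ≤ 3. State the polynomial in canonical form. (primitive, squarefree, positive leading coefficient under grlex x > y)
2*x^3 + 3*y^3 - x*y

(a) Degree: a generic line meets the curve in up to 3 points, so deg p = 3.
(b) From the visible intercepts: it meets the y-axis at y = 0 (among the integer gridlines); one x-axis crossing is at x = 0.
(c) Together with the visible shape, these determine p as stated.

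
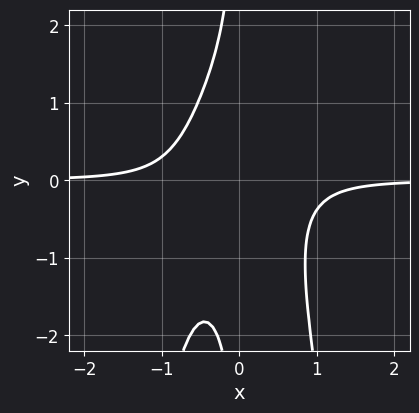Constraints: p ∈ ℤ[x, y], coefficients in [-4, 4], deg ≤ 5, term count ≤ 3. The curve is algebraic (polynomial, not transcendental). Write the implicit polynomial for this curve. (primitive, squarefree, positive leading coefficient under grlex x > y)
1. deg p = 4.
2. Against the integer gridlines: it misses every integer gridline on the y-axis; no x-intercept at any integer in the box.
3. Fitting integer coefficients to these (and the overall shape) gives p.

3*x^3*y + x*y^2 + 1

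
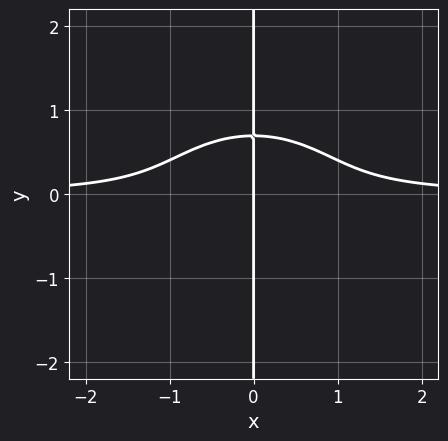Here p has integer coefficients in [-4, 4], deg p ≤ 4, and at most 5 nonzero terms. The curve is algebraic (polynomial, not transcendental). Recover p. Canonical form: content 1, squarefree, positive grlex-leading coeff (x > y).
(a) The degree is 4 — the shape is more complex than any degree-3 curve.
(b) Reading off the gridlines: every point of the y-axis in the box is on the curve; it crosses the x-axis at the gridline x = 0.
(c) These observations pin down the coefficients.

2*x^3*y + 3*x*y^3 - x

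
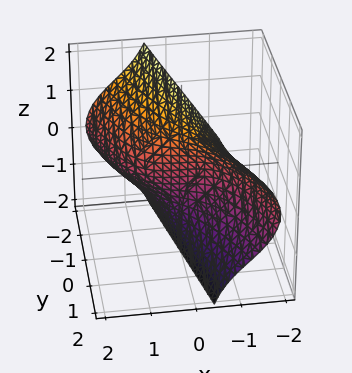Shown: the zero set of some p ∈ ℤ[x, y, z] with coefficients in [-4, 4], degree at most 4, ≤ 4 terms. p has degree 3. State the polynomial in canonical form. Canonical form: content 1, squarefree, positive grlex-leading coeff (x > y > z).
x^3 + 3*x*z^2 + 3*y

1. deg p = 3.
2. From the axis intercepts and sections: it crosses the x-axis at the gridline x = 0; every point of the z-axis in the box is on the surface; one y-axis crossing is at y = 0.
3. Fitting integer coefficients to these (and the overall shape) gives p.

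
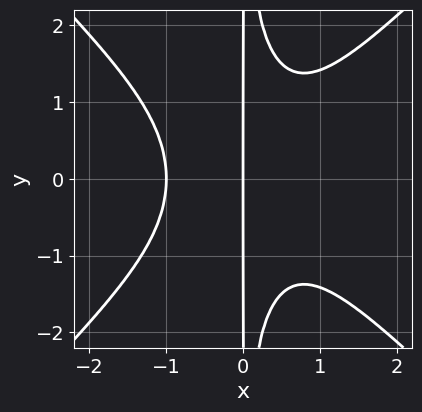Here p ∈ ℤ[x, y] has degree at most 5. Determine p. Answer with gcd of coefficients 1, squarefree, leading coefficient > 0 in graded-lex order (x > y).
deg p = 4. A generic line meets the curve in up to 4 points.
Symmetries: it's symmetric under y → −y, forcing even powers of y.
Reading off the gridlines: among the integer gridlines, it crosses the x-axis at x ∈ {-1, 0}; the visible y-axis segment lies entirely on the curve.
Putting this together gives p.

x^4 - x^2*y^2 + x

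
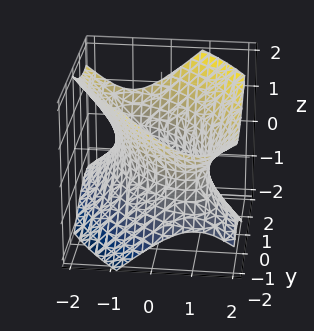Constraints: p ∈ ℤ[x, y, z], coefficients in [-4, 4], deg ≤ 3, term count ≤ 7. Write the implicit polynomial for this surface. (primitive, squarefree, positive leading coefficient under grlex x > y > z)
3*x^2 + 3*x*y + 2*y^2 - 3*z^2 - 3

The degree is 2 — the shape is more complex than any degree-1 surface.
Against the integer gridlines: among the integer gridlines, it crosses the x-axis at x ∈ {-1, 1}; the surface avoids every integer z-axis point in the box.
Assembling these constraints gives the stated polynomial.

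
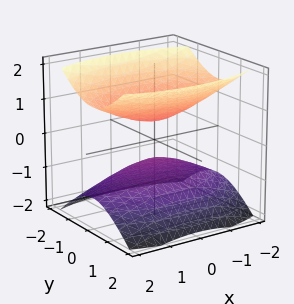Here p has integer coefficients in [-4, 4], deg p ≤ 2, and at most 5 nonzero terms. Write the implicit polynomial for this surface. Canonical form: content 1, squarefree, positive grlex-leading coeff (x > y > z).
x^2 + 3*y^2 - 3*z^2 + 1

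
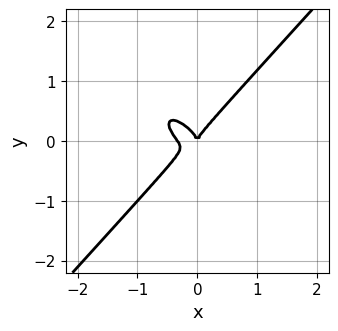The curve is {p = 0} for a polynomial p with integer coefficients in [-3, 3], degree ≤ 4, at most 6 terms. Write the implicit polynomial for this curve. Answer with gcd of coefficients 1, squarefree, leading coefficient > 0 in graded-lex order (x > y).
First, degree: a generic line meets the curve in up to 3 points, so deg p = 3.
Next, checking where it meets the axes: one x-axis crossing is at x = 0; it meets the y-axis at y = 0 (among the integer gridlines).
Finally, these observations pin down the coefficients.

3*x^3 + 2*x^2*y - x*y^2 - 3*y^3 + x^2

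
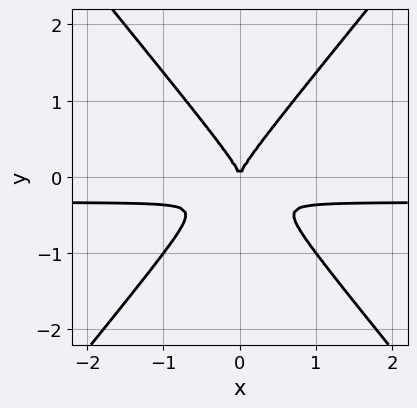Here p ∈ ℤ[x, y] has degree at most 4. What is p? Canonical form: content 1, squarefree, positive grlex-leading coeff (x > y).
deg p = 3. The shape is more complex than any degree-2 curve.
Symmetries: mirror symmetry x ↦ −x ⇒ only even powers of x.
Observable constraints: one x-axis crossing is at x = 0; one y-axis crossing is at y = 0.
Fitting integer coefficients to these (and the overall shape) gives p.

3*x^2*y - 2*y^3 + x^2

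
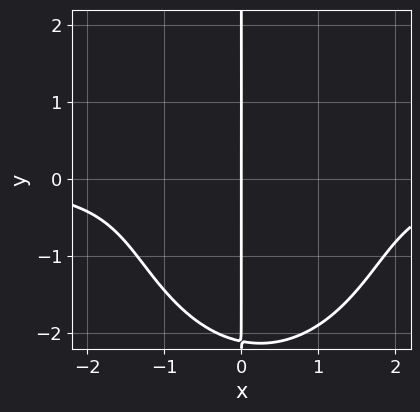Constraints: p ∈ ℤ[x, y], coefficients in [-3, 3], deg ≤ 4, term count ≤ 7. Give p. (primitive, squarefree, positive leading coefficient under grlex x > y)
2*x^3*y + x*y^3 - x^2*y - 3*x*y + 3*x

First, degree: a generic line meets the curve in up to 4 points, so deg p = 4.
Then, from the axis intercepts and sections: every point of the y-axis in the box is on the curve; one x-axis crossing is at x = 0.
Finally, the integer polynomial consistent with all of this is the stated p.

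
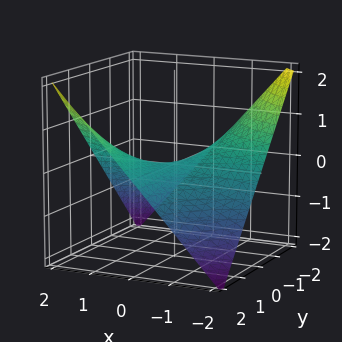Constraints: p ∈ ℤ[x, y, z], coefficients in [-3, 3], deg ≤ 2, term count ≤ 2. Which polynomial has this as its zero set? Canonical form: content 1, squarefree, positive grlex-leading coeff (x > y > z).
1. The degree is 2 — a hyperbolic paraboloid; a quadric.
2. Reading off the gridlines: it meets the z-axis at z = 0 (among the integer gridlines); the visible y-axis segment lies entirely on the surface.
3. These observations pin down the coefficients. Check: (1, 0, 0) on the x-axis lies on the surface, and p(1, 0, 0) = 0. ✓

x*y - 2*z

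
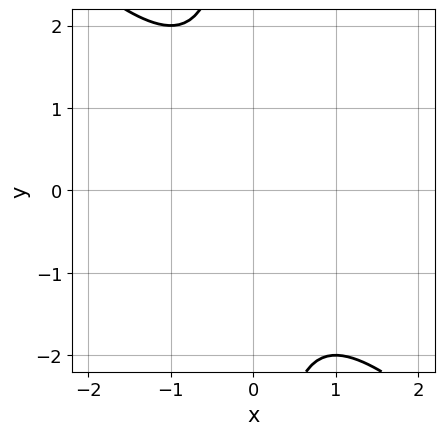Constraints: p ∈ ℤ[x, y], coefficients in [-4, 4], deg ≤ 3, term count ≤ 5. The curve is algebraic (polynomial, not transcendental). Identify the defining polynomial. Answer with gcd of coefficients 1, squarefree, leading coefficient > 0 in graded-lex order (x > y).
First, deg p = 2. The shape is more complex than any degree-1 curve.
Then, reading off the gridlines: it misses every integer gridline on the x-axis; no y-intercept at any integer in the box.
Finally, fitting integer coefficients to these (and the overall shape) gives p.

x^2 + x*y + 1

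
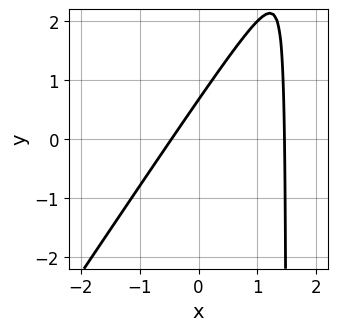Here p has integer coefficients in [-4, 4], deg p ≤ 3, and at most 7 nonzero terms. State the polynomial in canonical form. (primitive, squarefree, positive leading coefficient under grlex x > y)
3*x^2 - 2*x*y - 3*x + 3*y - 2

First, degree: no degree-1 curve has this shape, so deg p = 2.
Finally, matching integer coefficients to the picture gives p.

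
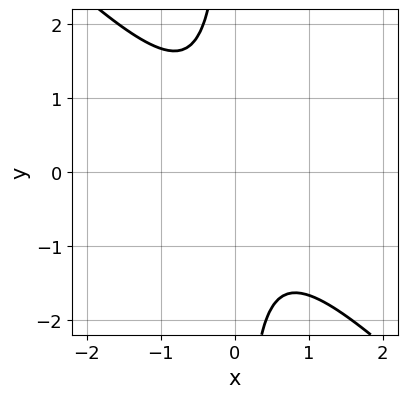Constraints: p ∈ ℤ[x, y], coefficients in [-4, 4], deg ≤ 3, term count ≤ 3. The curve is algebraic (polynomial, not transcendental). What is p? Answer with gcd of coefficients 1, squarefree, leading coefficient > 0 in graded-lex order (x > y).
1. deg p = 2. A generic line meets the curve in up to 2 points.
2. Reading off the gridlines: it misses every integer gridline on the x-axis; it misses every integer gridline on the y-axis.
3. Assembling these constraints gives the stated polynomial.

3*x^2 + 3*x*y + 2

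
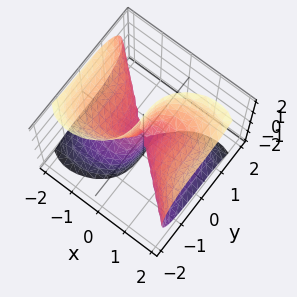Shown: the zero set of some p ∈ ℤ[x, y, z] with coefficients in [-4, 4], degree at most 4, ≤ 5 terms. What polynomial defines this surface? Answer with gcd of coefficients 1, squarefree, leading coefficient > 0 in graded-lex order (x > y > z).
2*x^3 - 3*x*z^2 + 3*y^3

1. deg p = 3. The shape is more complex than any degree-2 surface.
2. From the axis intercepts and sections: one x-axis crossing is at x = 0; every point of the z-axis in the box is on the surface; it crosses the y-axis at the gridline y = 0.
3. Assembling these constraints gives the stated polynomial.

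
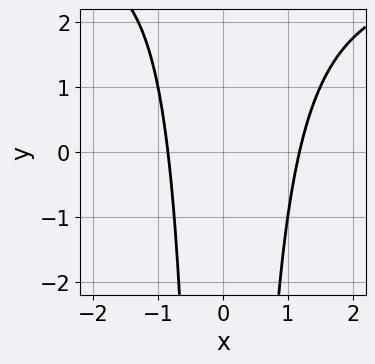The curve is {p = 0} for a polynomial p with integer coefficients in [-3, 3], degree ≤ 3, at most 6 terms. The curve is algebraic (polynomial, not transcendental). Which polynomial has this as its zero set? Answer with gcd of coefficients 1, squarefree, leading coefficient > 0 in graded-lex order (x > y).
x^2*y - 3*x^2 + x + 3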